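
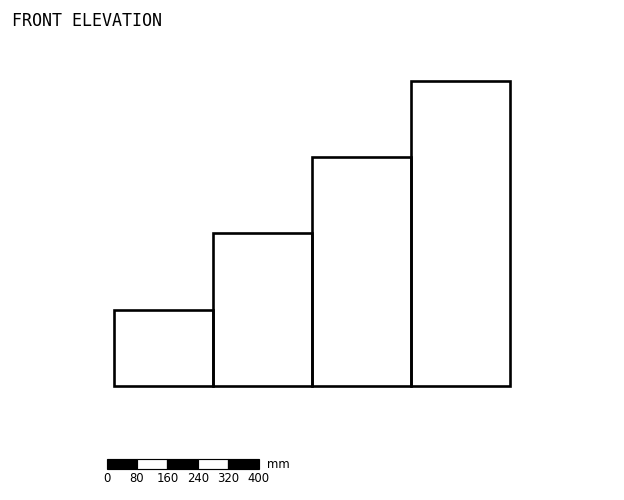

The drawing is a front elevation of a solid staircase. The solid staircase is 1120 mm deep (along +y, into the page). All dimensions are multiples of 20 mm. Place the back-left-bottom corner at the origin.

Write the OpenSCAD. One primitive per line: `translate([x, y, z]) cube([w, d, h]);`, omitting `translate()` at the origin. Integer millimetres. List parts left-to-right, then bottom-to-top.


cube([260, 1120, 200]);
translate([260, 0, 0]) cube([260, 1120, 400]);
translate([520, 0, 0]) cube([260, 1120, 600]);
translate([780, 0, 0]) cube([260, 1120, 800]);


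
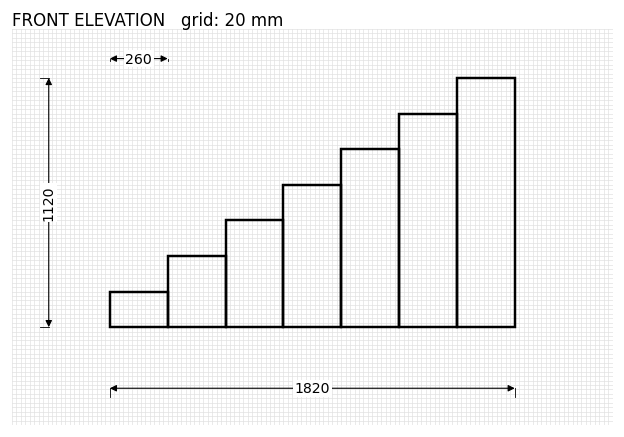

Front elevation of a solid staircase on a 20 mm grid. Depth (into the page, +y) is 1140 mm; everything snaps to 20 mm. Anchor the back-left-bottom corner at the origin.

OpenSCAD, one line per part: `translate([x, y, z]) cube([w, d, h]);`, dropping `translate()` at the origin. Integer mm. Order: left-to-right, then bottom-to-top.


cube([260, 1140, 160]);
translate([260, 0, 0]) cube([260, 1140, 320]);
translate([520, 0, 0]) cube([260, 1140, 480]);
translate([780, 0, 0]) cube([260, 1140, 640]);
translate([1040, 0, 0]) cube([260, 1140, 800]);
translate([1300, 0, 0]) cube([260, 1140, 960]);
translate([1560, 0, 0]) cube([260, 1140, 1120]);


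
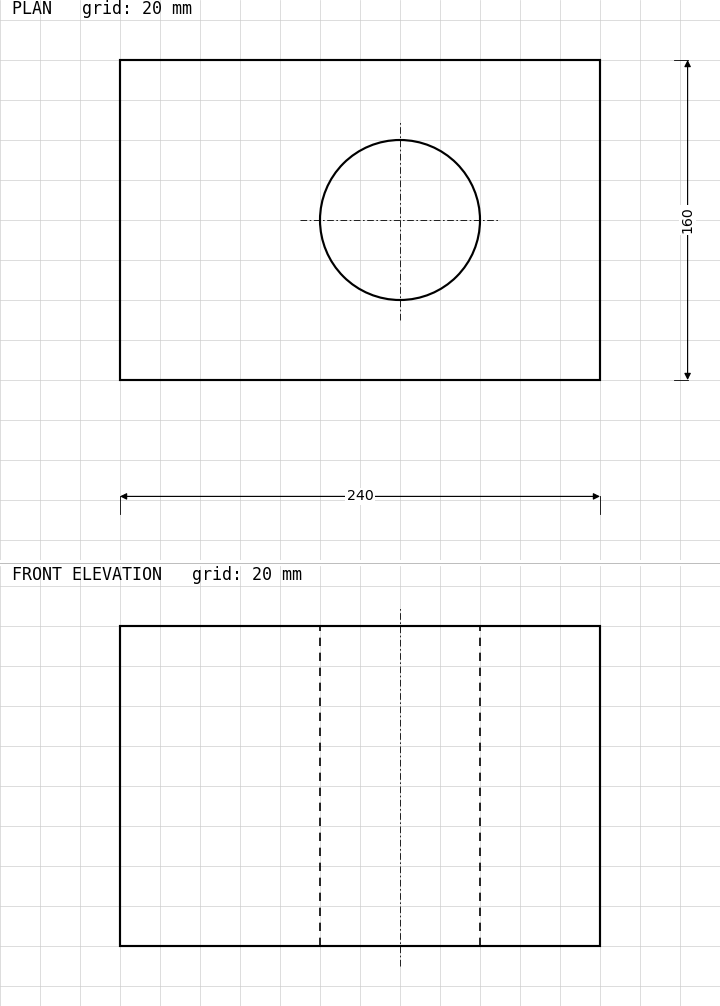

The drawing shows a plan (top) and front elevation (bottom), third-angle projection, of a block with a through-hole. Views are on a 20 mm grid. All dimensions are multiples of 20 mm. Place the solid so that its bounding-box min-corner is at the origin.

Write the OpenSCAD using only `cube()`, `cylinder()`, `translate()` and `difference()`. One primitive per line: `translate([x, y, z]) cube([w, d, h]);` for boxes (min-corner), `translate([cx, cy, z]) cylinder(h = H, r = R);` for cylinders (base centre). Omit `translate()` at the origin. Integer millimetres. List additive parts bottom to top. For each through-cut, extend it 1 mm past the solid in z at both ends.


difference() {
  cube([240, 160, 160]);
  translate([140, 80, -1]) cylinder(h = 162, r = 40);
}


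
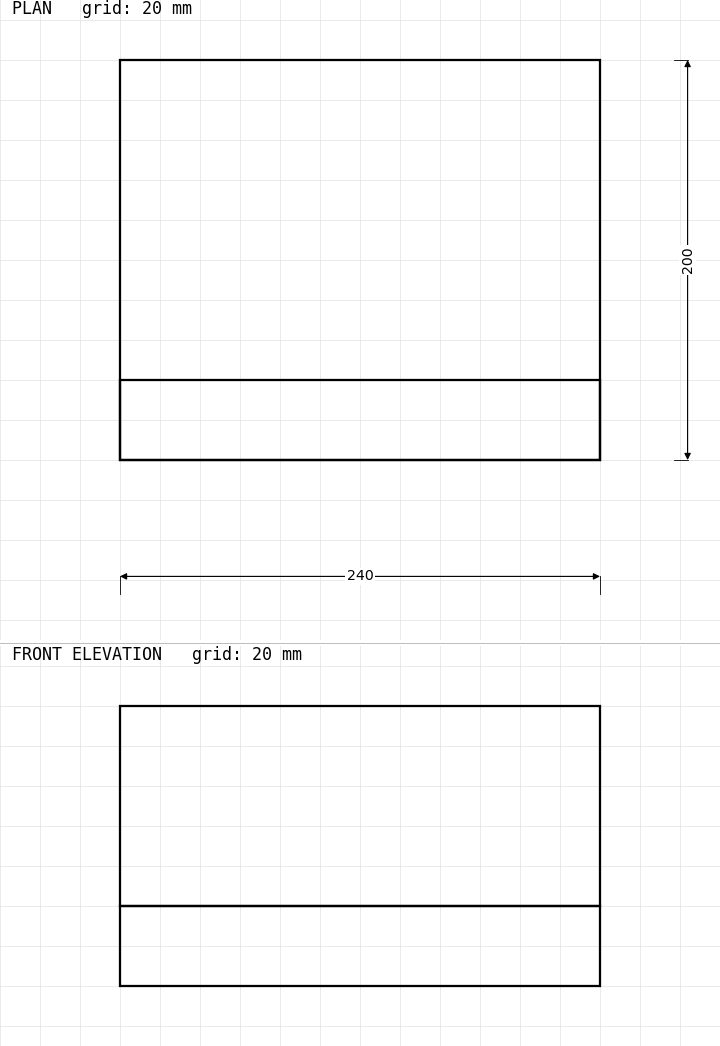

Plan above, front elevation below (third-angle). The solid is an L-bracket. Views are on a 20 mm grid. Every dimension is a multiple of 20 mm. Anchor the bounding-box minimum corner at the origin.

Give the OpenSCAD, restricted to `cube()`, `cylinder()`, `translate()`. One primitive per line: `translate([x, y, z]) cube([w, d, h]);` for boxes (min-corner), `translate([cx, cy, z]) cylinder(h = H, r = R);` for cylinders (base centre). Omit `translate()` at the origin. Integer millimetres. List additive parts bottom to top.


cube([240, 200, 40]);
translate([0, 0, 40]) cube([240, 40, 100]);


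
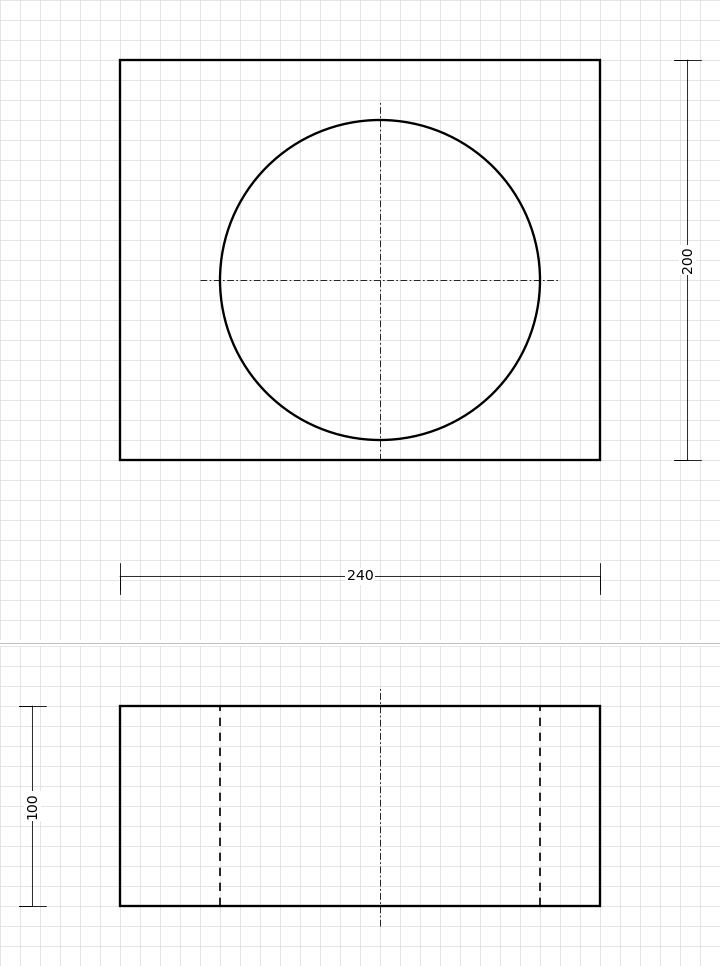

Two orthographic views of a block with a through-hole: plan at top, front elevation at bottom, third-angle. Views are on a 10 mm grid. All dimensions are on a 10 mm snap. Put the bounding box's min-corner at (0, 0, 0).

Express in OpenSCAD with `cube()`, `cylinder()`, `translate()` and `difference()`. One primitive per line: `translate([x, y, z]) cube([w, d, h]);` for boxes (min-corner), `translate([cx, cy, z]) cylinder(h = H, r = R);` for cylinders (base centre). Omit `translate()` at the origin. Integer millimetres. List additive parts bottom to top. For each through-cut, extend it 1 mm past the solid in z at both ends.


difference() {
  cube([240, 200, 100]);
  translate([130, 90, -1]) cylinder(h = 102, r = 80);
}


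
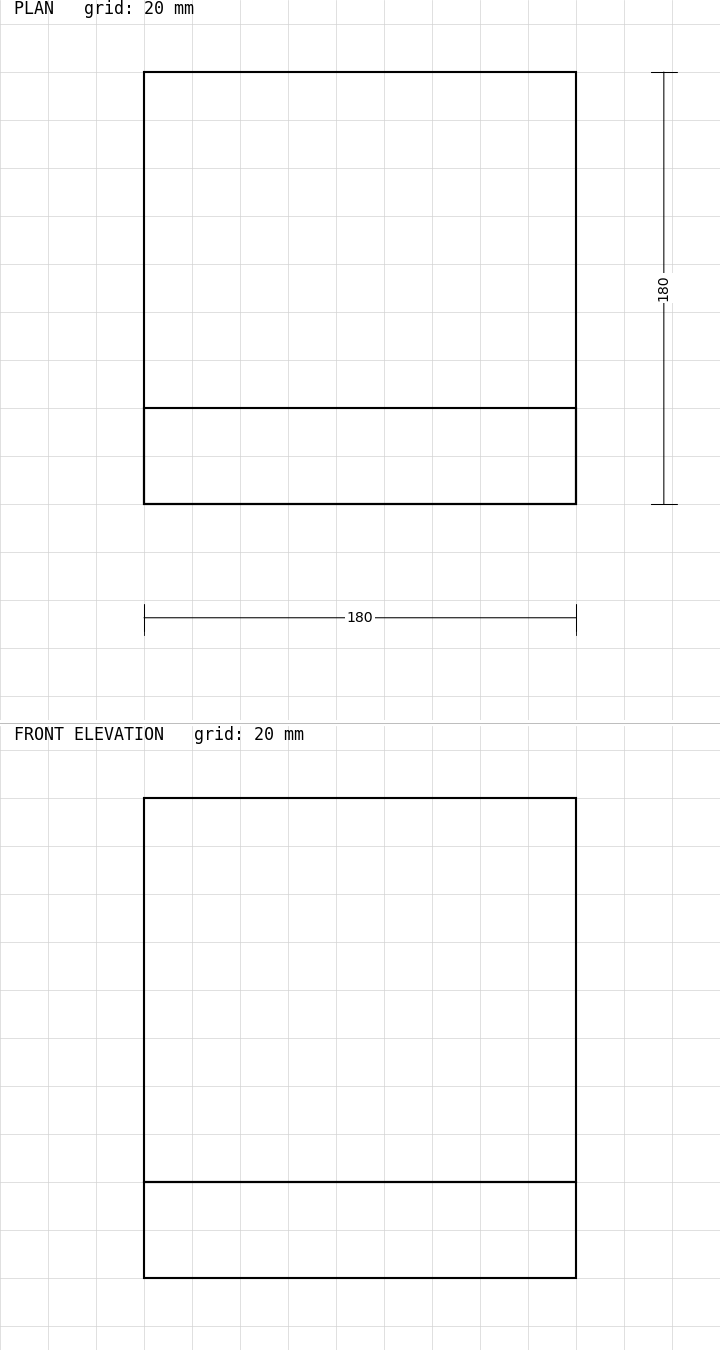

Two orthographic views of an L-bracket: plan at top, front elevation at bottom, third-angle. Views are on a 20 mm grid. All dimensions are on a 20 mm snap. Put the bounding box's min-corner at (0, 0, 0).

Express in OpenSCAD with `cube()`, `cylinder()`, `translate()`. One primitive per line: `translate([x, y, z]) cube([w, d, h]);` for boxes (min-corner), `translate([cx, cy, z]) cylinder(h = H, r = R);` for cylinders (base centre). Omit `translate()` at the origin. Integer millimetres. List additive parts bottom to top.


cube([180, 180, 40]);
translate([0, 0, 40]) cube([180, 40, 160]);


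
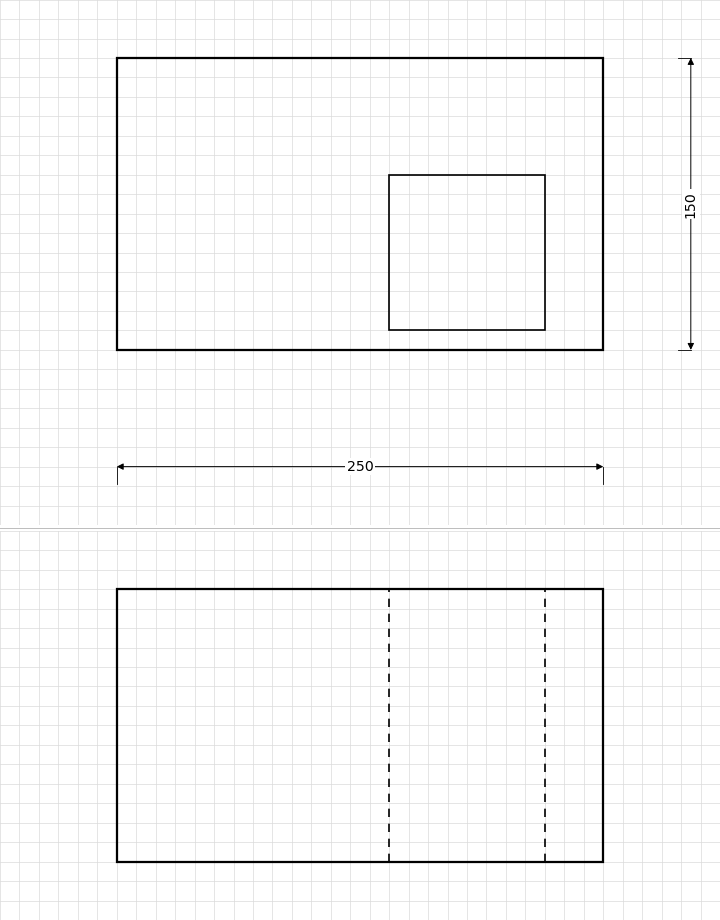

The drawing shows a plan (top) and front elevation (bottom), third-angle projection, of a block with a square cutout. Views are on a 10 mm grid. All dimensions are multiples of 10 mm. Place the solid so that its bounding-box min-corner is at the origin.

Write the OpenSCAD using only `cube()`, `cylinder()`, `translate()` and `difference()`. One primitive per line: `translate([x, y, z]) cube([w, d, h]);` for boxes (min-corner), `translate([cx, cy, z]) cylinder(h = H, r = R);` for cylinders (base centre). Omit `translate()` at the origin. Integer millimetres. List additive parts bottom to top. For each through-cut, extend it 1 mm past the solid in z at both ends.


difference() {
  cube([250, 150, 140]);
  translate([140, 10, -1]) cube([80, 80, 142]);
}


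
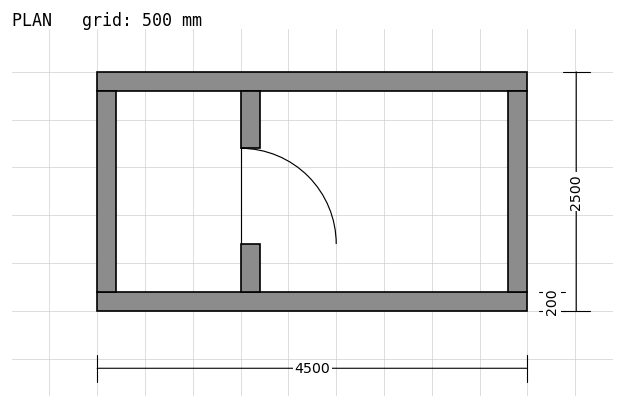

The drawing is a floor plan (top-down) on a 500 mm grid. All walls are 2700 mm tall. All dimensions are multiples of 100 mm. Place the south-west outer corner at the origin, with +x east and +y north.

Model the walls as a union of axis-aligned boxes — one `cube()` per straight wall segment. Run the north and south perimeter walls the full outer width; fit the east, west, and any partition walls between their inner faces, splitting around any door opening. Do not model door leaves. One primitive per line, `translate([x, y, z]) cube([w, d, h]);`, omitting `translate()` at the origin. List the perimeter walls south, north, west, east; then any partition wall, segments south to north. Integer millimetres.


cube([4500, 200, 2700]);
translate([0, 2300, 0]) cube([4500, 200, 2700]);
translate([0, 200, 0]) cube([200, 2100, 2700]);
translate([4300, 200, 0]) cube([200, 2100, 2700]);
translate([1500, 200, 0]) cube([200, 500, 2700]);
translate([1500, 1700, 0]) cube([200, 600, 2700]);


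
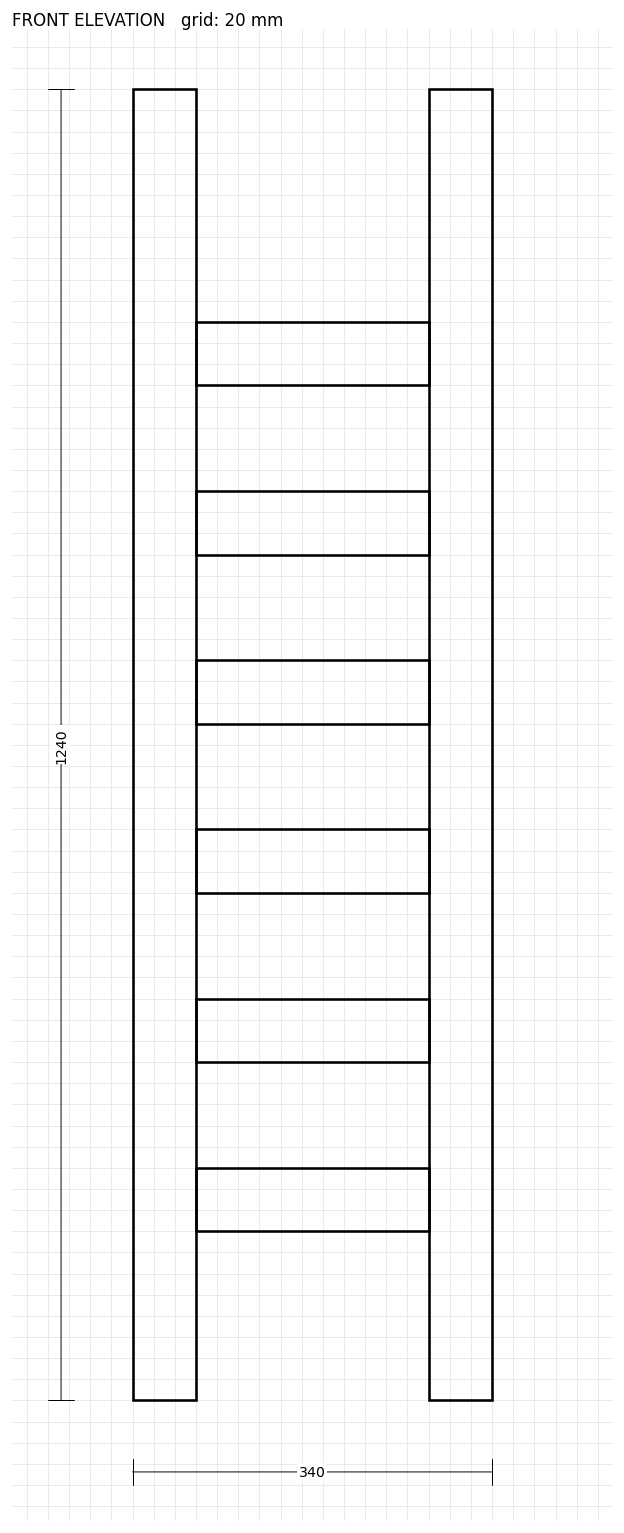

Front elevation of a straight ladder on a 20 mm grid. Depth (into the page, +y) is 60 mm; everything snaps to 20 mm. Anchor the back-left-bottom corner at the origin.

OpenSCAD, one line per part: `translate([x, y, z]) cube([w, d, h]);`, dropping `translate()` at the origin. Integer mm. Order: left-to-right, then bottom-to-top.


cube([60, 60, 1240]);
translate([60, 0, 160]) cube([220, 60, 60]);
translate([60, 0, 320]) cube([220, 60, 60]);
translate([60, 0, 480]) cube([220, 60, 60]);
translate([60, 0, 640]) cube([220, 60, 60]);
translate([60, 0, 800]) cube([220, 60, 60]);
translate([60, 0, 960]) cube([220, 60, 60]);
translate([280, 0, 0]) cube([60, 60, 1240]);


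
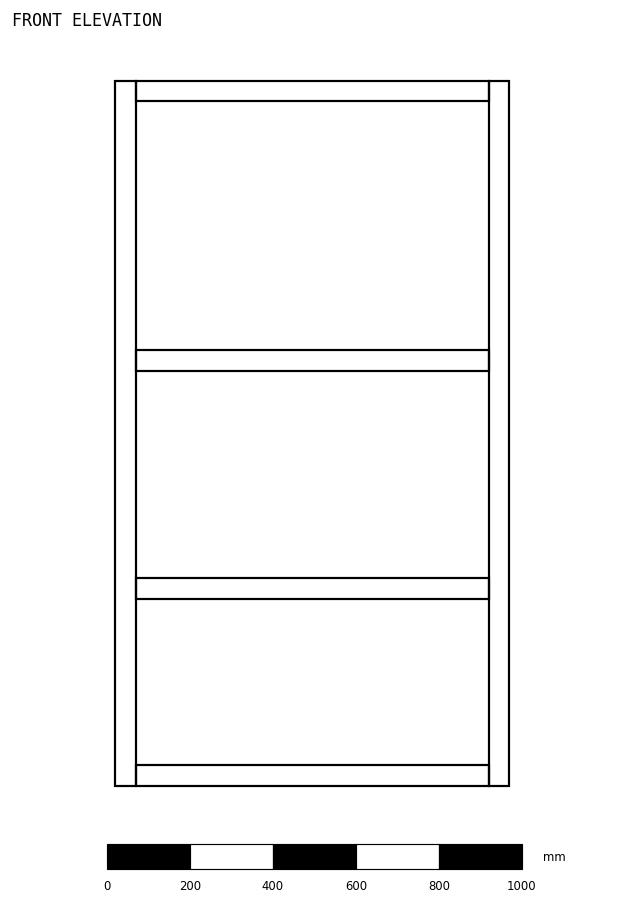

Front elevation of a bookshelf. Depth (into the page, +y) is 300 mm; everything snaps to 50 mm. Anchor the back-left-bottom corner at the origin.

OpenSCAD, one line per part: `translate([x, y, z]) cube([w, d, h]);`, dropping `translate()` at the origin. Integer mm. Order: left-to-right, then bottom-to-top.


cube([50, 300, 1700]);
translate([50, 0, 0]) cube([850, 300, 50]);
translate([50, 0, 450]) cube([850, 300, 50]);
translate([50, 0, 1000]) cube([850, 300, 50]);
translate([50, 0, 1650]) cube([850, 300, 50]);
translate([900, 0, 0]) cube([50, 300, 1700]);


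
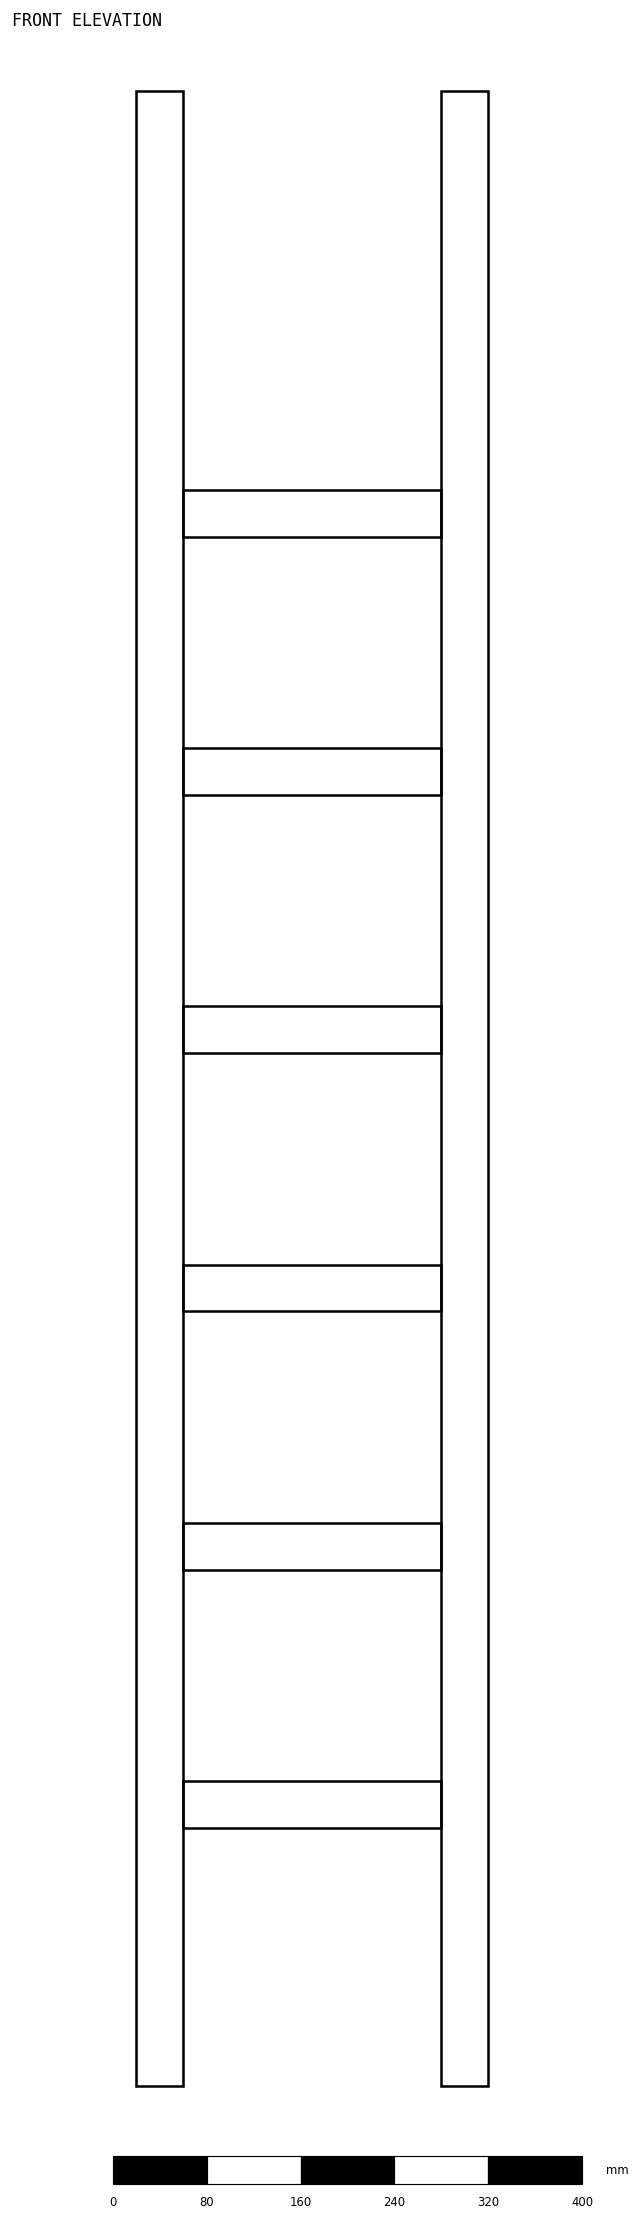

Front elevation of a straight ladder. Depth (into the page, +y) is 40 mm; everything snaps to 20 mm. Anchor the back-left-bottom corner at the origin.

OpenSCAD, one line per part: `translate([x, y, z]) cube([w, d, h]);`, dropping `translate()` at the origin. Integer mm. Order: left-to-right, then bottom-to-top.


cube([40, 40, 1700]);
translate([40, 0, 220]) cube([220, 40, 40]);
translate([40, 0, 440]) cube([220, 40, 40]);
translate([40, 0, 660]) cube([220, 40, 40]);
translate([40, 0, 880]) cube([220, 40, 40]);
translate([40, 0, 1100]) cube([220, 40, 40]);
translate([40, 0, 1320]) cube([220, 40, 40]);
translate([260, 0, 0]) cube([40, 40, 1700]);


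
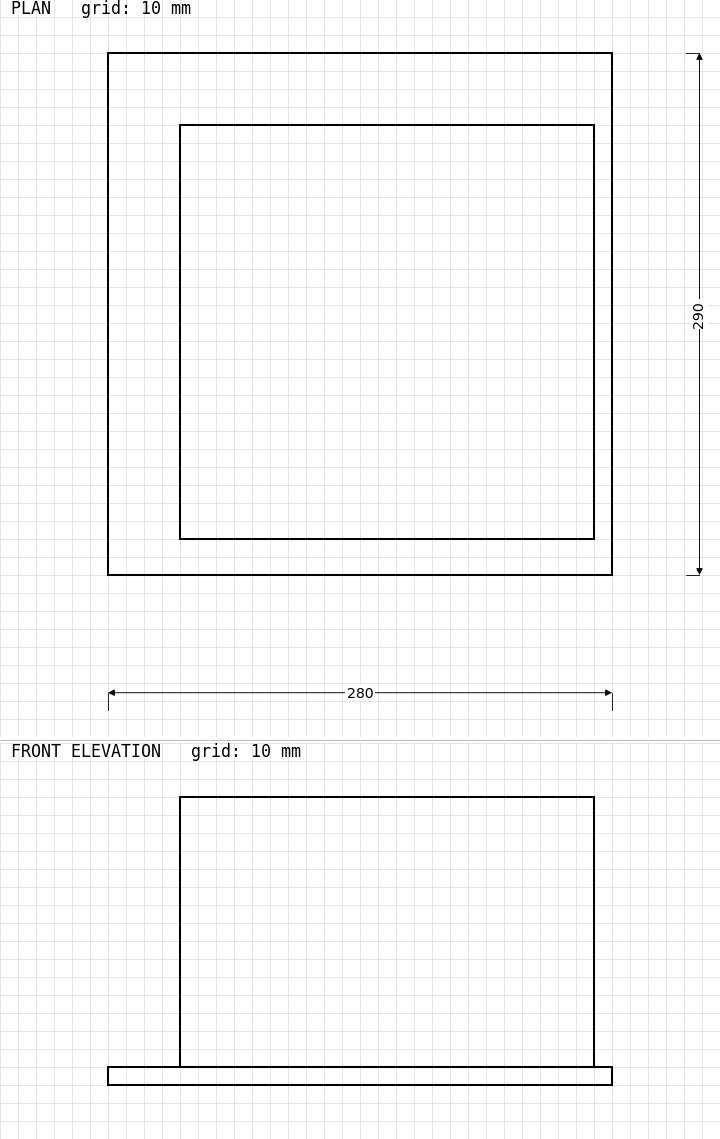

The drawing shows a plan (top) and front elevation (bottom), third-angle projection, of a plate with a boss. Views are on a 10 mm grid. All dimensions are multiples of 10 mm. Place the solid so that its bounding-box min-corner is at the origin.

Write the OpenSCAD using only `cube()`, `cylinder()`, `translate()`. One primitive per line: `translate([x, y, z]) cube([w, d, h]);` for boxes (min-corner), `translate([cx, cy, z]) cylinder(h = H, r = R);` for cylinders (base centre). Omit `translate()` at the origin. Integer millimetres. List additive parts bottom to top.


cube([280, 290, 10]);
translate([40, 20, 10]) cube([230, 230, 150]);


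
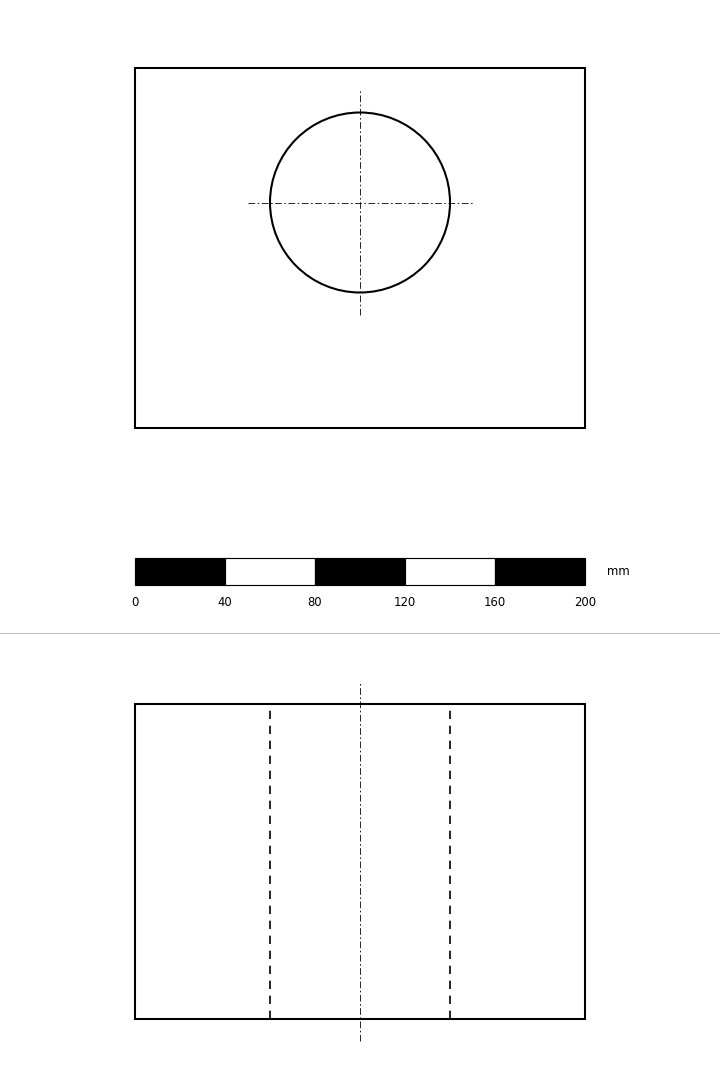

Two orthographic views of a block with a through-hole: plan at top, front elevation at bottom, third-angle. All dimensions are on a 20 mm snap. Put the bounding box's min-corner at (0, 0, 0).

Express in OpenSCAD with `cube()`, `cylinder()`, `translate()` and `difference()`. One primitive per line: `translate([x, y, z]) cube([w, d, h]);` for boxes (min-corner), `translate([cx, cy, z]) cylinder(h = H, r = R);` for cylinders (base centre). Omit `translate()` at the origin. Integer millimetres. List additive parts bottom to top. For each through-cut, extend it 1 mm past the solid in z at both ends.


difference() {
  cube([200, 160, 140]);
  translate([100, 100, -1]) cylinder(h = 142, r = 40);
}


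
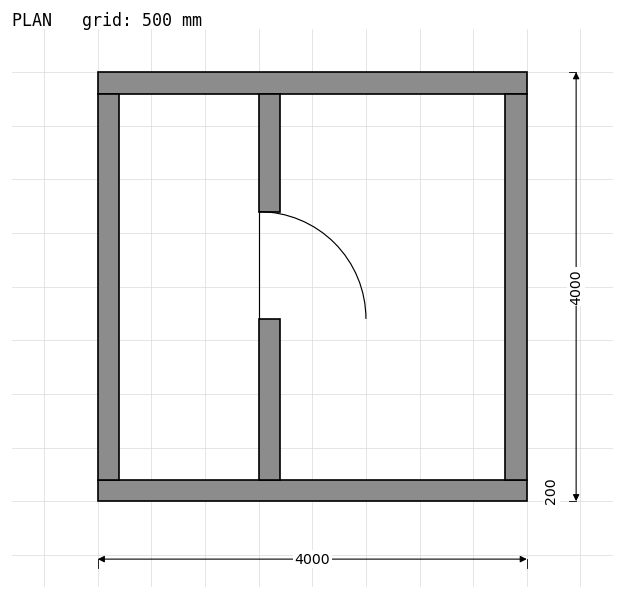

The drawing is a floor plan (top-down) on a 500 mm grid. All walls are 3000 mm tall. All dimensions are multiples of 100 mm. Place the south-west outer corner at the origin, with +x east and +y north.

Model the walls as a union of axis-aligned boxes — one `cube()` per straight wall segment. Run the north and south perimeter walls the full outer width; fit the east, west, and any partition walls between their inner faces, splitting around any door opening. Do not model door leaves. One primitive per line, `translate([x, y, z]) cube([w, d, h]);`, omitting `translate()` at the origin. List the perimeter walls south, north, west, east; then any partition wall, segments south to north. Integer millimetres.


cube([4000, 200, 3000]);
translate([0, 3800, 0]) cube([4000, 200, 3000]);
translate([0, 200, 0]) cube([200, 3600, 3000]);
translate([3800, 200, 0]) cube([200, 3600, 3000]);
translate([1500, 200, 0]) cube([200, 1500, 3000]);
translate([1500, 2700, 0]) cube([200, 1100, 3000]);


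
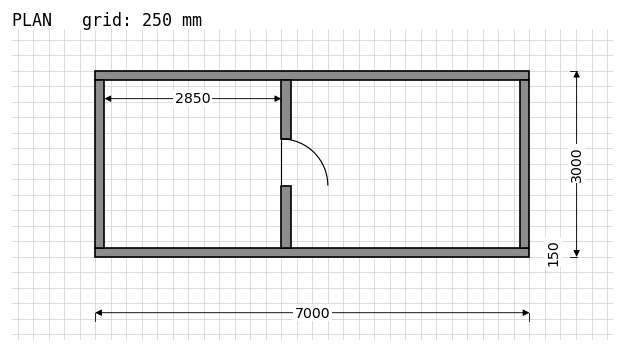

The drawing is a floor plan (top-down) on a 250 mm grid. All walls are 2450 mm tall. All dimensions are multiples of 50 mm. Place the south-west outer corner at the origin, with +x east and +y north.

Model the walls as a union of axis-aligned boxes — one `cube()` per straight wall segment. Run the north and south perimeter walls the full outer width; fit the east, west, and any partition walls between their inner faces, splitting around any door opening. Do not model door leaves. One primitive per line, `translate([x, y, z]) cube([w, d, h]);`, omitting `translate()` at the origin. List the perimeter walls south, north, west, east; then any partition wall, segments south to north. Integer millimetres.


cube([7000, 150, 2450]);
translate([0, 2850, 0]) cube([7000, 150, 2450]);
translate([0, 150, 0]) cube([150, 2700, 2450]);
translate([6850, 150, 0]) cube([150, 2700, 2450]);
translate([3000, 150, 0]) cube([150, 1000, 2450]);
translate([3000, 1900, 0]) cube([150, 950, 2450]);


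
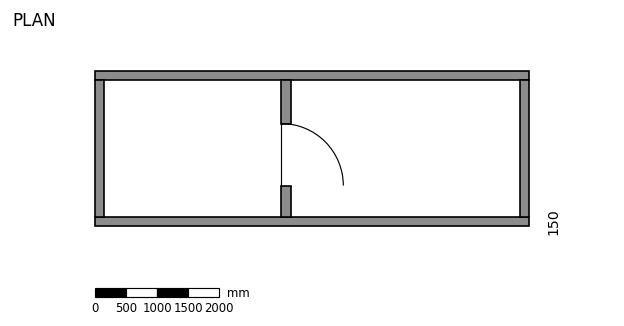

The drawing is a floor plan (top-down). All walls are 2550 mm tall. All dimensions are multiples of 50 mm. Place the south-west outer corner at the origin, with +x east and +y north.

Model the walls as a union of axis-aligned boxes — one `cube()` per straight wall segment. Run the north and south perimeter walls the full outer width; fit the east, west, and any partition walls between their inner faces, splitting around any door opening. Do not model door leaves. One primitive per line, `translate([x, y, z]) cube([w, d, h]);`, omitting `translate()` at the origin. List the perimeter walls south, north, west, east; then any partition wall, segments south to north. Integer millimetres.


cube([7000, 150, 2550]);
translate([0, 2350, 0]) cube([7000, 150, 2550]);
translate([0, 150, 0]) cube([150, 2200, 2550]);
translate([6850, 150, 0]) cube([150, 2200, 2550]);
translate([3000, 150, 0]) cube([150, 500, 2550]);
translate([3000, 1650, 0]) cube([150, 700, 2550]);


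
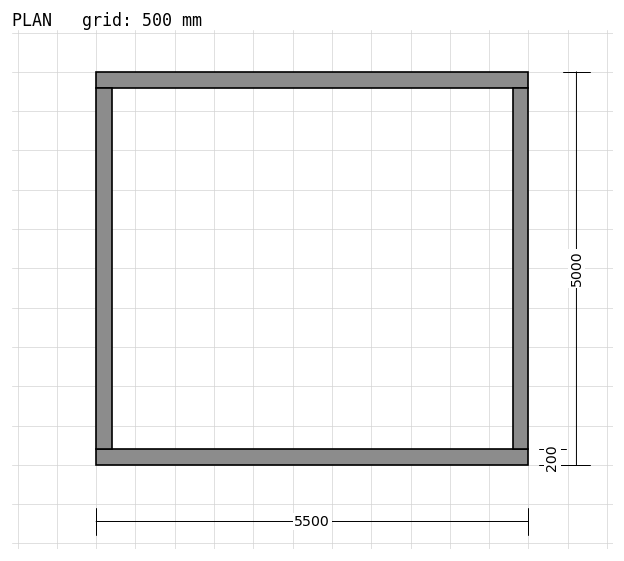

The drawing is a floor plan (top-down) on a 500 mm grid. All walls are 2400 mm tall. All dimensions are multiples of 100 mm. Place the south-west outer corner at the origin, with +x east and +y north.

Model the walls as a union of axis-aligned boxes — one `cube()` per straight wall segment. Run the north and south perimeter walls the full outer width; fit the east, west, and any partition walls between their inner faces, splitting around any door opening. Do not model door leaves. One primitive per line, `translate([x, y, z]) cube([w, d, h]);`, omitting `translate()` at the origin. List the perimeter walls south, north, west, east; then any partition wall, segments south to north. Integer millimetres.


cube([5500, 200, 2400]);
translate([0, 4800, 0]) cube([5500, 200, 2400]);
translate([0, 200, 0]) cube([200, 4600, 2400]);
translate([5300, 200, 0]) cube([200, 4600, 2400]);


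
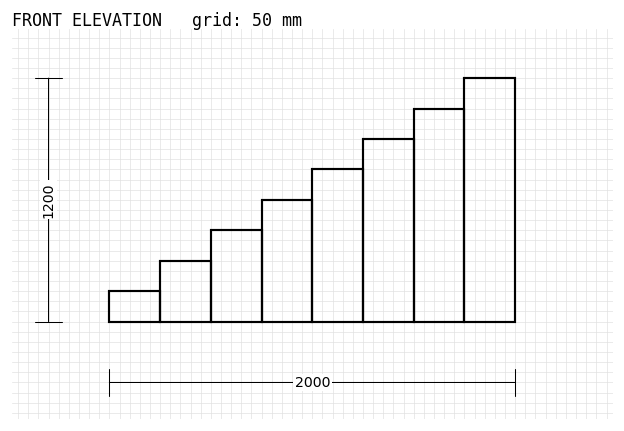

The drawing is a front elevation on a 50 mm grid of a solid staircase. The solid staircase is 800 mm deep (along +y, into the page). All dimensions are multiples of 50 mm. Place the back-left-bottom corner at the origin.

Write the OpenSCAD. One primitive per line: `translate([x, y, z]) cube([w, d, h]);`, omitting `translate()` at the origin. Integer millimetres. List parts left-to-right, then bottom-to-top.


cube([250, 800, 150]);
translate([250, 0, 0]) cube([250, 800, 300]);
translate([500, 0, 0]) cube([250, 800, 450]);
translate([750, 0, 0]) cube([250, 800, 600]);
translate([1000, 0, 0]) cube([250, 800, 750]);
translate([1250, 0, 0]) cube([250, 800, 900]);
translate([1500, 0, 0]) cube([250, 800, 1050]);
translate([1750, 0, 0]) cube([250, 800, 1200]);


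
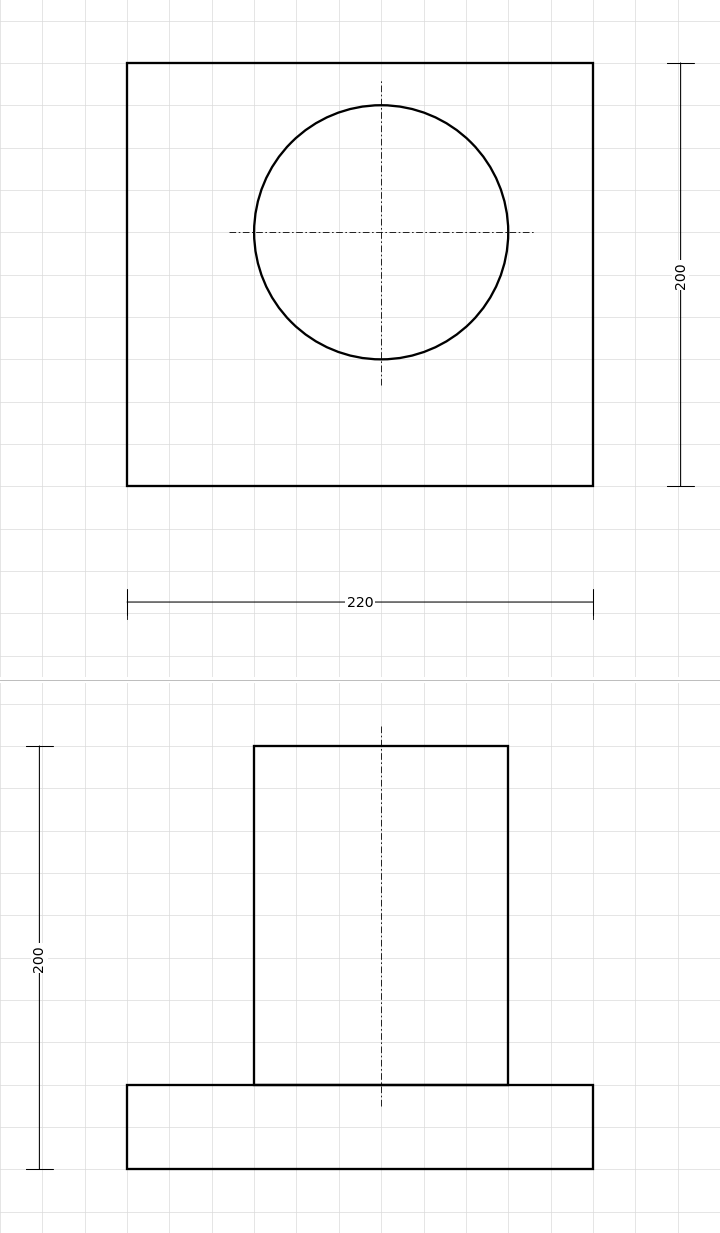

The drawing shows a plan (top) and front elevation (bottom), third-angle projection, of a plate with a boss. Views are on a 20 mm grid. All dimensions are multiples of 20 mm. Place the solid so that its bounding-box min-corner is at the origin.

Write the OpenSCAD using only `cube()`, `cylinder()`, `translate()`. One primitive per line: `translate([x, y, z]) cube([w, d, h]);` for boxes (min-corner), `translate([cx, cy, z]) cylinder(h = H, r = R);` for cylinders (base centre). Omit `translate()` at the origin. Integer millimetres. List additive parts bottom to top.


cube([220, 200, 40]);
translate([120, 120, 40]) cylinder(h = 160, r = 60);


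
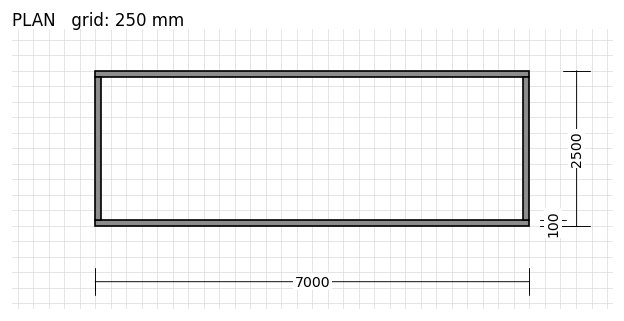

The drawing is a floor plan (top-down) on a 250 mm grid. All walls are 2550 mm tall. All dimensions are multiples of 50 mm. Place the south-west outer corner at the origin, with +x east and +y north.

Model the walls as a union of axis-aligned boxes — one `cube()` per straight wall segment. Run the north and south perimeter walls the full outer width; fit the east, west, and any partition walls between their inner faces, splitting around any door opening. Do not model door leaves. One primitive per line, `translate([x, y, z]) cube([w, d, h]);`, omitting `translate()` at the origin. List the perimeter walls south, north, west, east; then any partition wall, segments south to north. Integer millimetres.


cube([7000, 100, 2550]);
translate([0, 2400, 0]) cube([7000, 100, 2550]);
translate([0, 100, 0]) cube([100, 2300, 2550]);
translate([6900, 100, 0]) cube([100, 2300, 2550]);


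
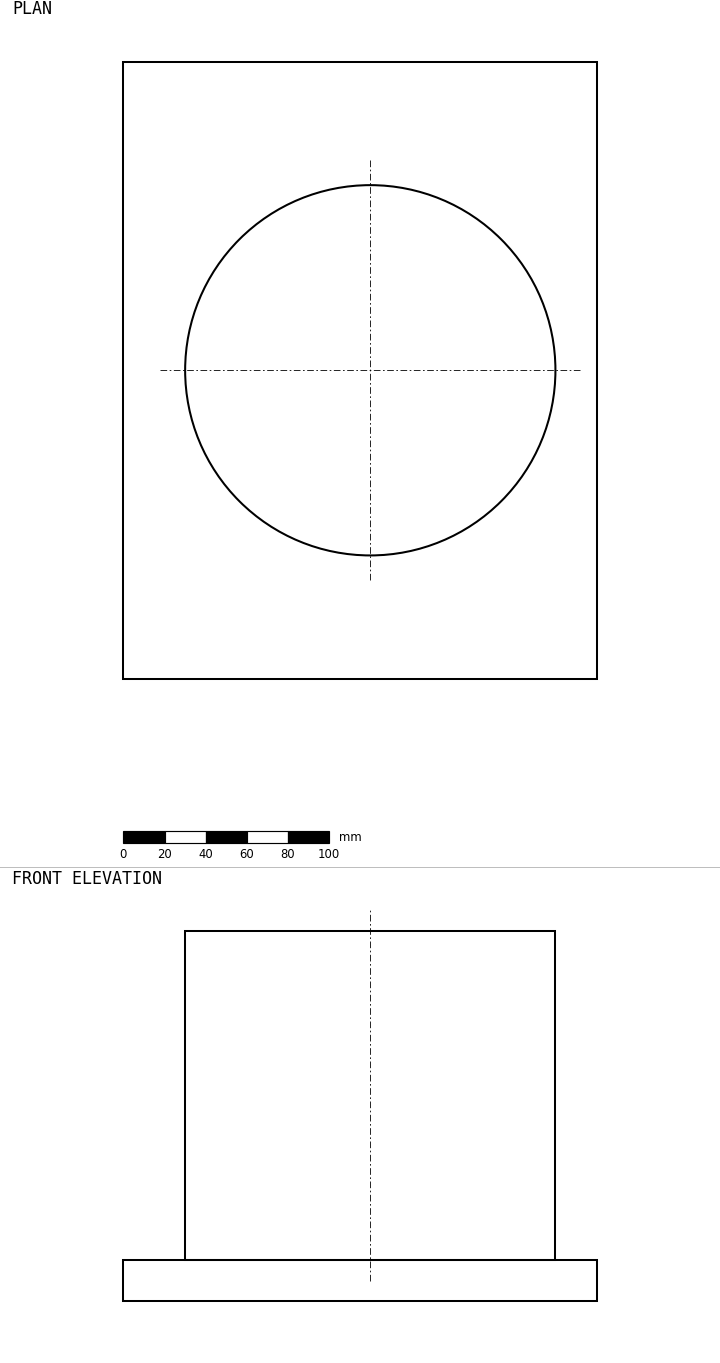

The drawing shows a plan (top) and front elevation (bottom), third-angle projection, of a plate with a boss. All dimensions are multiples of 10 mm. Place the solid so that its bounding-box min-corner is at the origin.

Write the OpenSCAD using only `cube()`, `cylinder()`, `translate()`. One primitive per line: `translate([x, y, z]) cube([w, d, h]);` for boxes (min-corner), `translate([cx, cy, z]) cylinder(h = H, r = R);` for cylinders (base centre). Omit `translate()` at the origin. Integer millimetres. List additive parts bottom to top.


cube([230, 300, 20]);
translate([120, 150, 20]) cylinder(h = 160, r = 90);


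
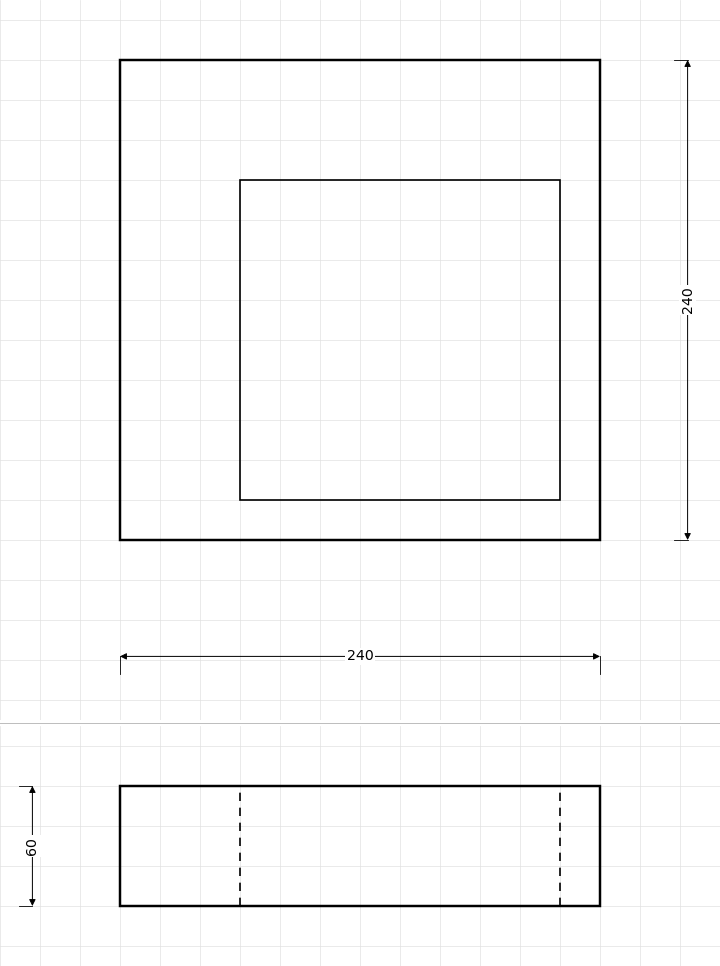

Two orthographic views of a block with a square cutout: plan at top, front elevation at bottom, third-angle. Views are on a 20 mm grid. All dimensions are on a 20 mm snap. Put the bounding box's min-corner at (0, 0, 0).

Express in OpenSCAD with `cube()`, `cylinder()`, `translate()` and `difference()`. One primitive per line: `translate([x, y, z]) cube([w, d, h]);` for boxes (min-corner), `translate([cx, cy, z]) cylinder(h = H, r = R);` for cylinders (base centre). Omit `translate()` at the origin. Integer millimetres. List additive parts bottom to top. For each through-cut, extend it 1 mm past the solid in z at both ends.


difference() {
  cube([240, 240, 60]);
  translate([60, 20, -1]) cube([160, 160, 62]);
}


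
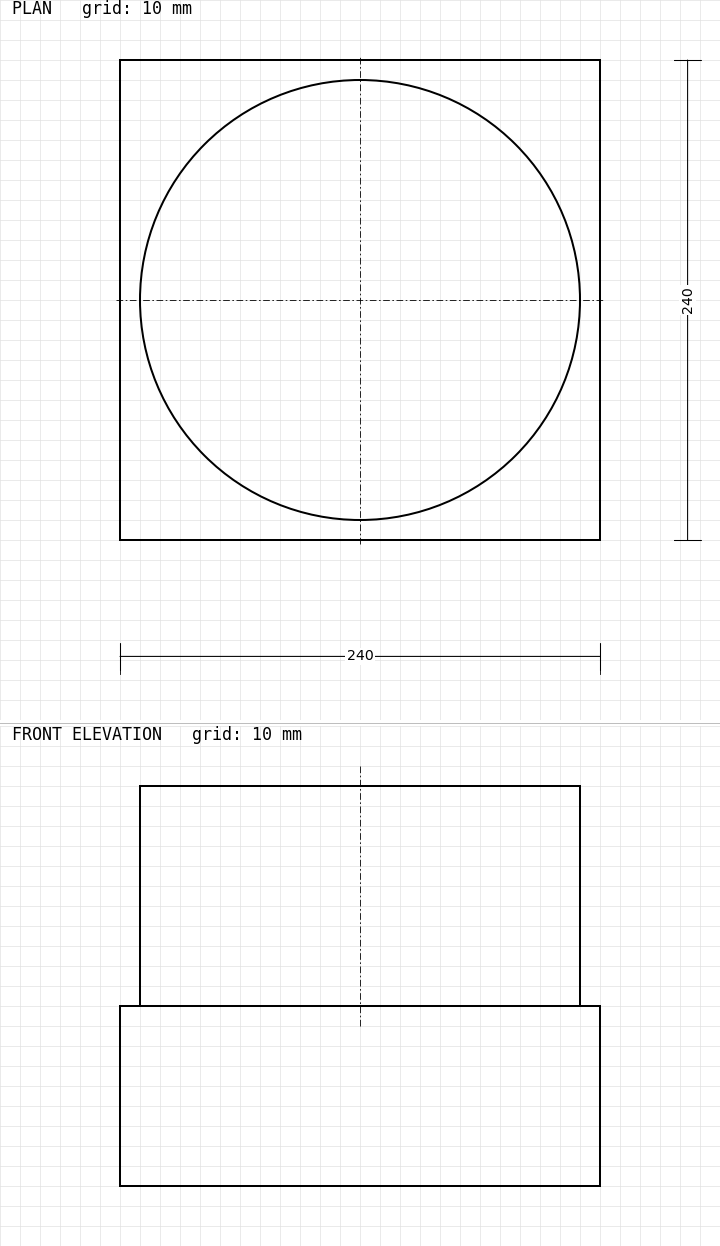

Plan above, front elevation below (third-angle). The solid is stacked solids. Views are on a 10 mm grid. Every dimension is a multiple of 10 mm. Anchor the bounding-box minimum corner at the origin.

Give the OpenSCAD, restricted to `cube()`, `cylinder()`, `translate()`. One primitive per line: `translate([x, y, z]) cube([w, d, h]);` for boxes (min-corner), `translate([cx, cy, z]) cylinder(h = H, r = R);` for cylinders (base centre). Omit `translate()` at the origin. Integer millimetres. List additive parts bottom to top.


cube([240, 240, 90]);
translate([120, 120, 90]) cylinder(h = 110, r = 110);


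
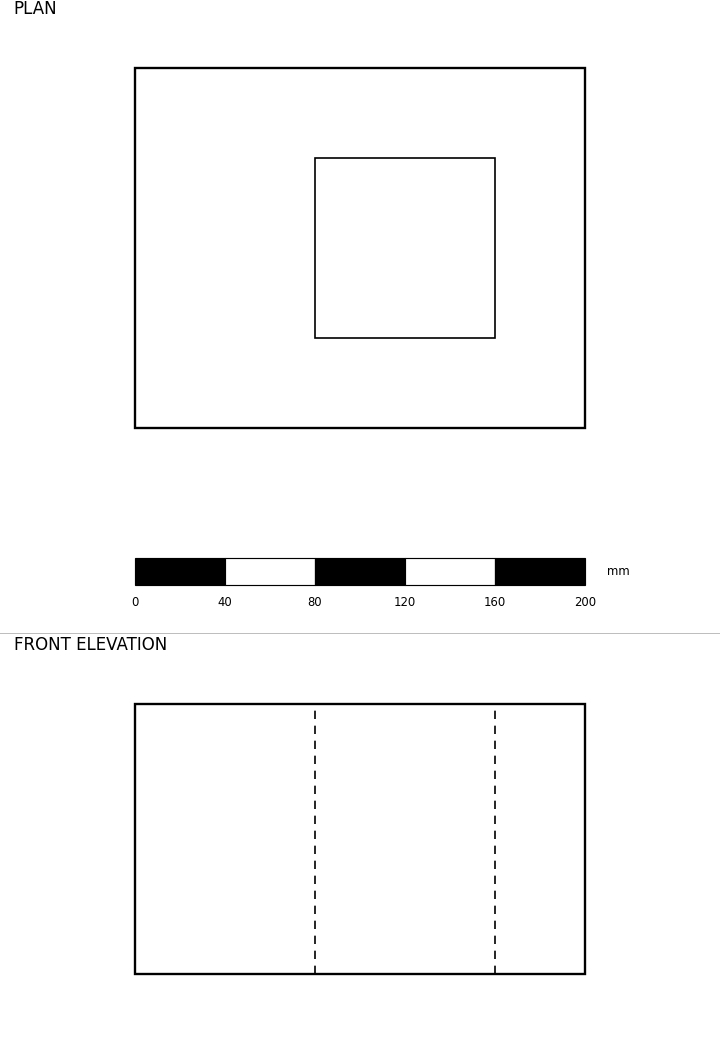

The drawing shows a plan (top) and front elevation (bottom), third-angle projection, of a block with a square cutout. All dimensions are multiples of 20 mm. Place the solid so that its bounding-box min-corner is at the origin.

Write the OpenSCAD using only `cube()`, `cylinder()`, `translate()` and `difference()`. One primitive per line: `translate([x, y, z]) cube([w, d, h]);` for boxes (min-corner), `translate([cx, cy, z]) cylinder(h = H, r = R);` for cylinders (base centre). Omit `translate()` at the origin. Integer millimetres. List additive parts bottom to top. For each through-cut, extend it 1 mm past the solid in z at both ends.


difference() {
  cube([200, 160, 120]);
  translate([80, 40, -1]) cube([80, 80, 122]);
}


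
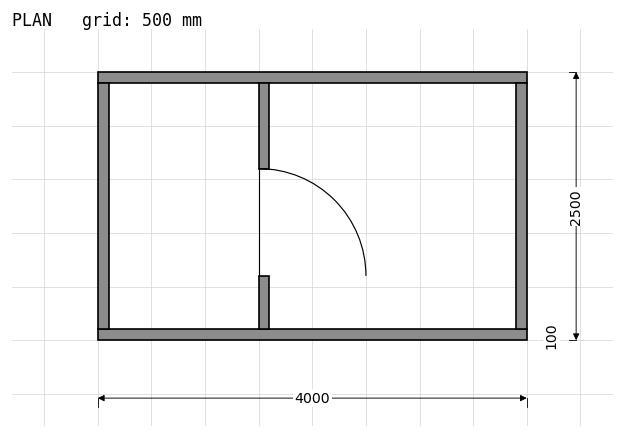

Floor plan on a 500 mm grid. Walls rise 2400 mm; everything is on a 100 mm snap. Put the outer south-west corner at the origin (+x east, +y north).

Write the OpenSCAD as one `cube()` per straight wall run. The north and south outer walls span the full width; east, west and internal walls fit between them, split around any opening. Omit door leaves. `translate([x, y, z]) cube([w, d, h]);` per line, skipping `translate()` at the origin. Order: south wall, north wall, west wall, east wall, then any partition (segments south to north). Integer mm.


cube([4000, 100, 2400]);
translate([0, 2400, 0]) cube([4000, 100, 2400]);
translate([0, 100, 0]) cube([100, 2300, 2400]);
translate([3900, 100, 0]) cube([100, 2300, 2400]);
translate([1500, 100, 0]) cube([100, 500, 2400]);
translate([1500, 1600, 0]) cube([100, 800, 2400]);


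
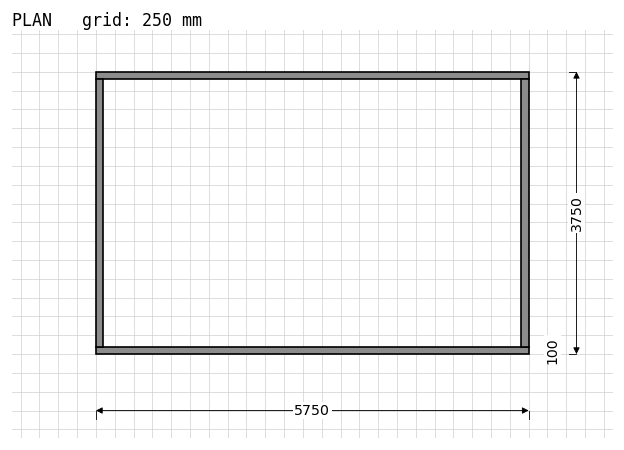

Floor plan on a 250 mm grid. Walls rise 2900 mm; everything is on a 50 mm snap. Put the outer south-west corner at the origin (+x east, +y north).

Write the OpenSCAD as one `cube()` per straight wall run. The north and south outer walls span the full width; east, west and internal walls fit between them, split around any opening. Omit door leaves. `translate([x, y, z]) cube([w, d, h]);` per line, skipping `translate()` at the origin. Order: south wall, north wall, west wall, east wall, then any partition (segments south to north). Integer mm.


cube([5750, 100, 2900]);
translate([0, 3650, 0]) cube([5750, 100, 2900]);
translate([0, 100, 0]) cube([100, 3550, 2900]);
translate([5650, 100, 0]) cube([100, 3550, 2900]);


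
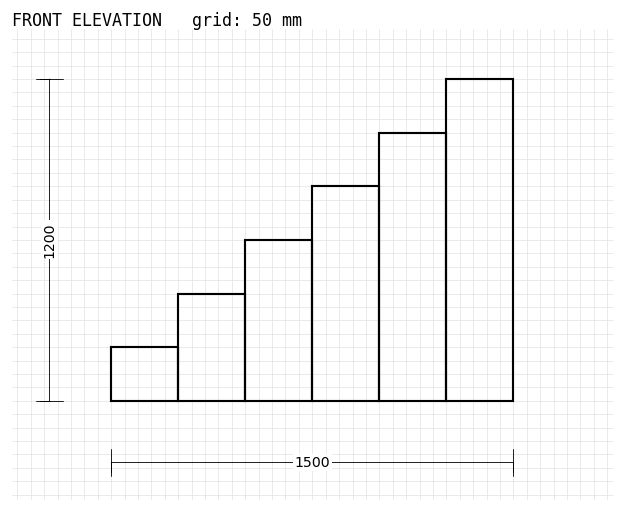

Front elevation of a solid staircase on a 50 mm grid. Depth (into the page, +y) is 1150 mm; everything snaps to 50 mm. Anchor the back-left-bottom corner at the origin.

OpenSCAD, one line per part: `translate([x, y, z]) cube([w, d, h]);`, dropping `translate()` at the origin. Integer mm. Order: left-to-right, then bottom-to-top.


cube([250, 1150, 200]);
translate([250, 0, 0]) cube([250, 1150, 400]);
translate([500, 0, 0]) cube([250, 1150, 600]);
translate([750, 0, 0]) cube([250, 1150, 800]);
translate([1000, 0, 0]) cube([250, 1150, 1000]);
translate([1250, 0, 0]) cube([250, 1150, 1200]);


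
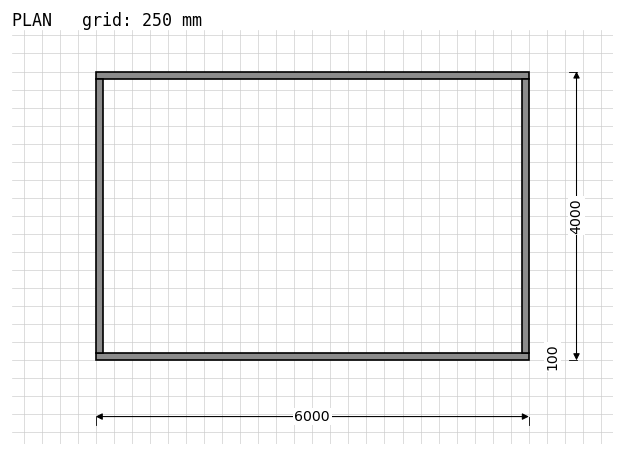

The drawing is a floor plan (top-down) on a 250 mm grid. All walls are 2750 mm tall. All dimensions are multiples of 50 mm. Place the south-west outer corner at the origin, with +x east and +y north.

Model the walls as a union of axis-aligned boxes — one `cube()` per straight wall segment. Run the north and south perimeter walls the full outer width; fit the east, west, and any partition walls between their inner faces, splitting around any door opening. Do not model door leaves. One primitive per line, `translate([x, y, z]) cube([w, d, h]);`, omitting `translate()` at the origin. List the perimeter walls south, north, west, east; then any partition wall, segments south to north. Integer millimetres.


cube([6000, 100, 2750]);
translate([0, 3900, 0]) cube([6000, 100, 2750]);
translate([0, 100, 0]) cube([100, 3800, 2750]);
translate([5900, 100, 0]) cube([100, 3800, 2750]);


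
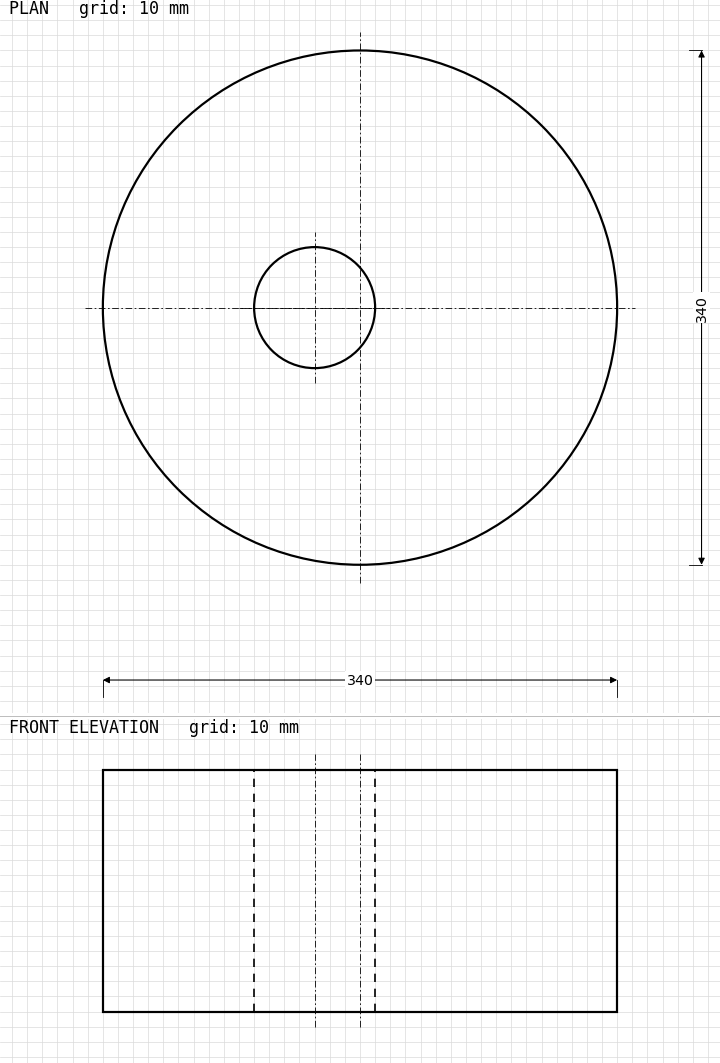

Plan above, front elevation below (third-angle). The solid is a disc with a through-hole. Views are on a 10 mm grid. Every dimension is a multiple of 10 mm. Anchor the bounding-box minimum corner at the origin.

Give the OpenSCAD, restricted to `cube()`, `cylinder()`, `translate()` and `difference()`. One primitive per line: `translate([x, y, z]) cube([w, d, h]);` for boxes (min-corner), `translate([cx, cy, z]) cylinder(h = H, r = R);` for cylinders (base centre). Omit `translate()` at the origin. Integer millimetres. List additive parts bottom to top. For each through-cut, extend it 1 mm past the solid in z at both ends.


difference() {
  translate([170, 170, 0]) cylinder(h = 160, r = 170);
  translate([140, 170, -1]) cylinder(h = 162, r = 40);
}


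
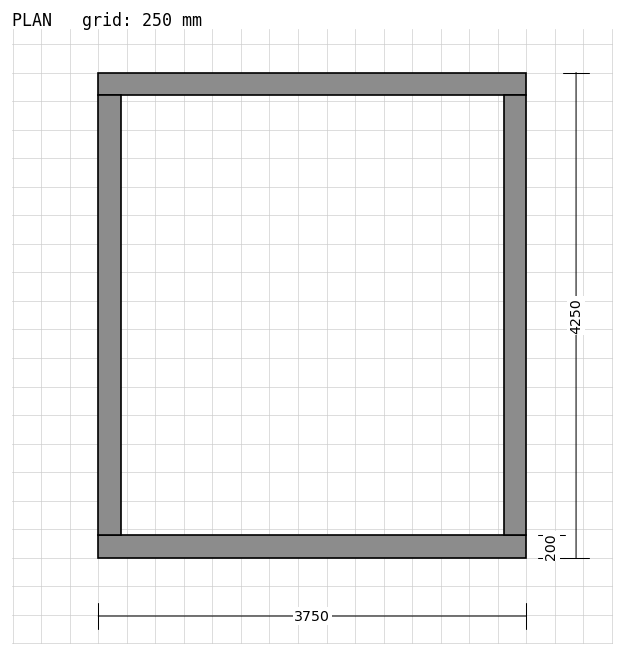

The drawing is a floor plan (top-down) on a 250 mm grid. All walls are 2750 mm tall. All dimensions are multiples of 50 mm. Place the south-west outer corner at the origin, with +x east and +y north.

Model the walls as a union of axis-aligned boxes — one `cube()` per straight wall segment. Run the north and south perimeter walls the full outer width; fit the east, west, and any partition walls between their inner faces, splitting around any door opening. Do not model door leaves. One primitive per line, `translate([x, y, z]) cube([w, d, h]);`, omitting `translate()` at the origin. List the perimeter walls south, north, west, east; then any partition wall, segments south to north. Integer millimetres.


cube([3750, 200, 2750]);
translate([0, 4050, 0]) cube([3750, 200, 2750]);
translate([0, 200, 0]) cube([200, 3850, 2750]);
translate([3550, 200, 0]) cube([200, 3850, 2750]);


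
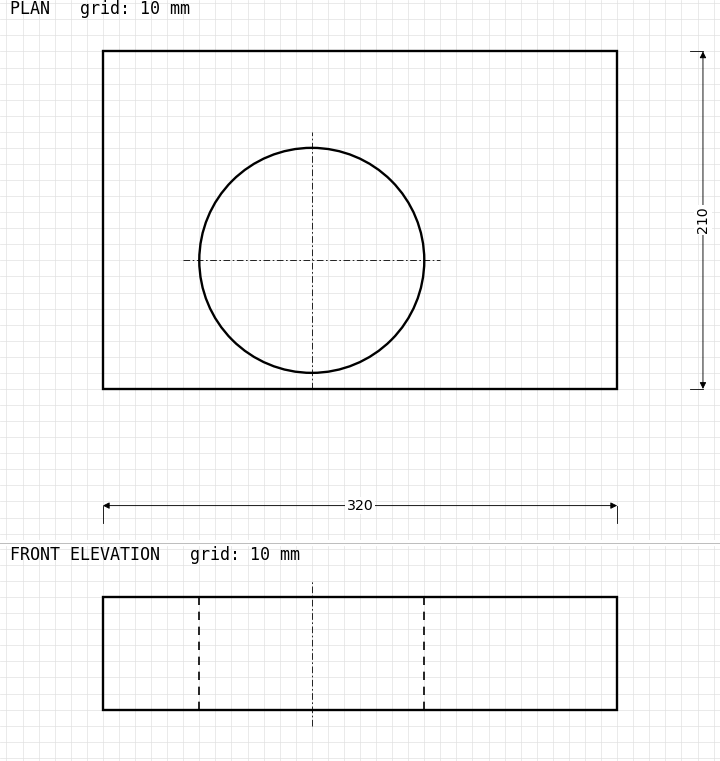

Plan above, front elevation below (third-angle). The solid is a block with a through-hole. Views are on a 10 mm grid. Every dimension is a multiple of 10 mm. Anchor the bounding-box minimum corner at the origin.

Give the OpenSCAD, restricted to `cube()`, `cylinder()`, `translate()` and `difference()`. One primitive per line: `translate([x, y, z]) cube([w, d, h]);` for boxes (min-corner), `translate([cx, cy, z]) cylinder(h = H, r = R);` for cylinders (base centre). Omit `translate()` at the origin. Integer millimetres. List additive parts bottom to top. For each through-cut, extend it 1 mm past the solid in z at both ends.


difference() {
  cube([320, 210, 70]);
  translate([130, 80, -1]) cylinder(h = 72, r = 70);
}


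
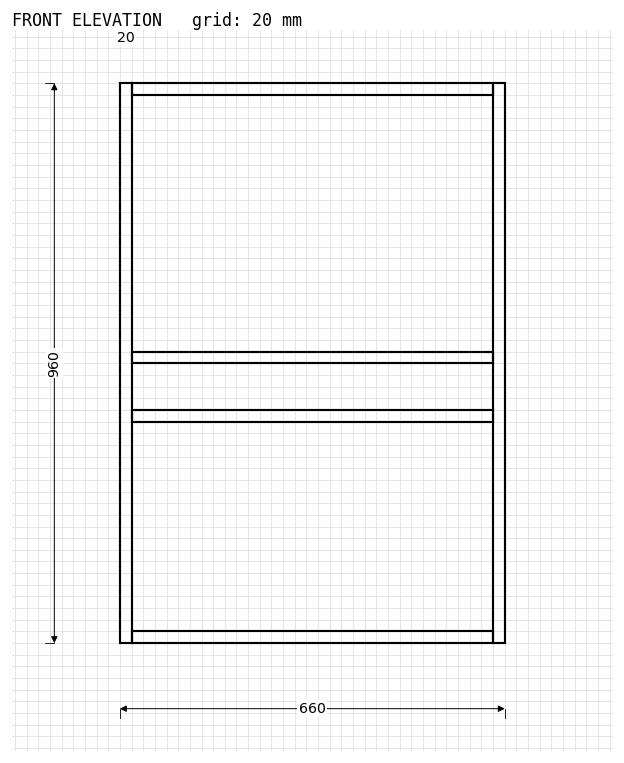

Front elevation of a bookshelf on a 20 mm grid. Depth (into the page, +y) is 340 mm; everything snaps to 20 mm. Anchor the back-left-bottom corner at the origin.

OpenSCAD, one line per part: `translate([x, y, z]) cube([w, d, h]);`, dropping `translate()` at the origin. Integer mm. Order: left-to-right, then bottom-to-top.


cube([20, 340, 960]);
translate([20, 0, 0]) cube([620, 340, 20]);
translate([20, 0, 380]) cube([620, 340, 20]);
translate([20, 0, 480]) cube([620, 340, 20]);
translate([20, 0, 940]) cube([620, 340, 20]);
translate([640, 0, 0]) cube([20, 340, 960]);


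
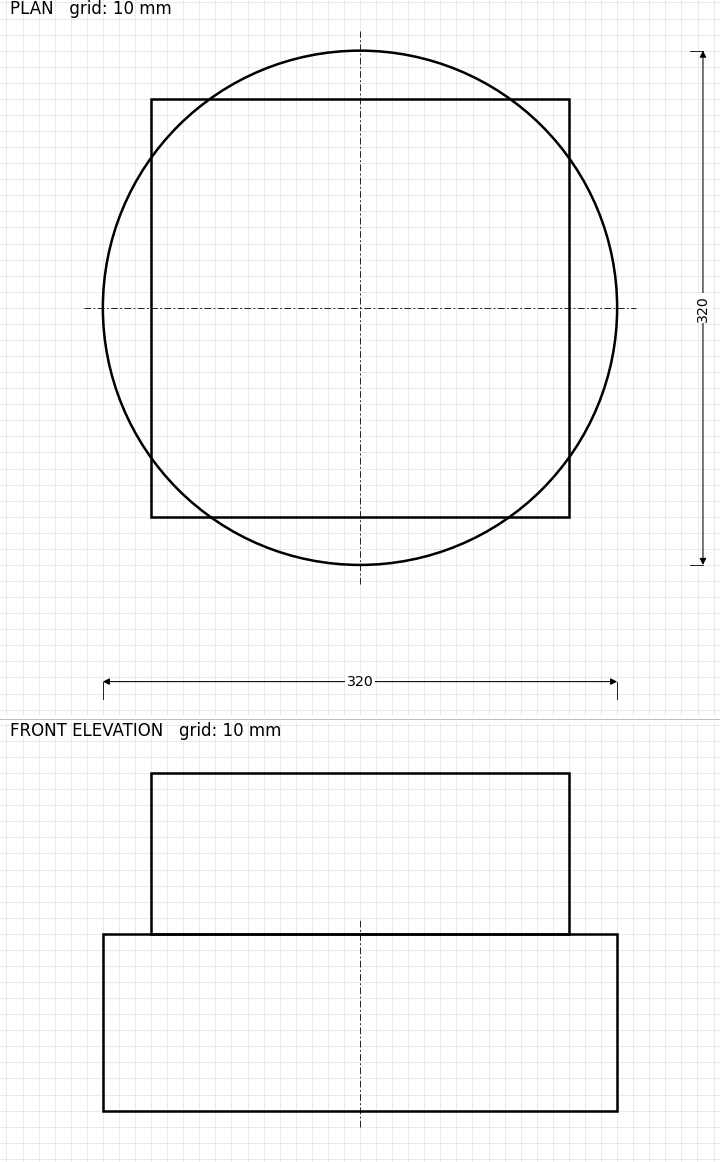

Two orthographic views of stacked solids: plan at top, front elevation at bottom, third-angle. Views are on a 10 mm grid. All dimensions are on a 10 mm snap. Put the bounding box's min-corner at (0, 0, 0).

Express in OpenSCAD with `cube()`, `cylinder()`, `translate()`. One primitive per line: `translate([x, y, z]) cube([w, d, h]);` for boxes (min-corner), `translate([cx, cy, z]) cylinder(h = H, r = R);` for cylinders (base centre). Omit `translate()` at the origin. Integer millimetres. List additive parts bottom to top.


translate([160, 160, 0]) cylinder(h = 110, r = 160);
translate([30, 30, 110]) cube([260, 260, 100]);


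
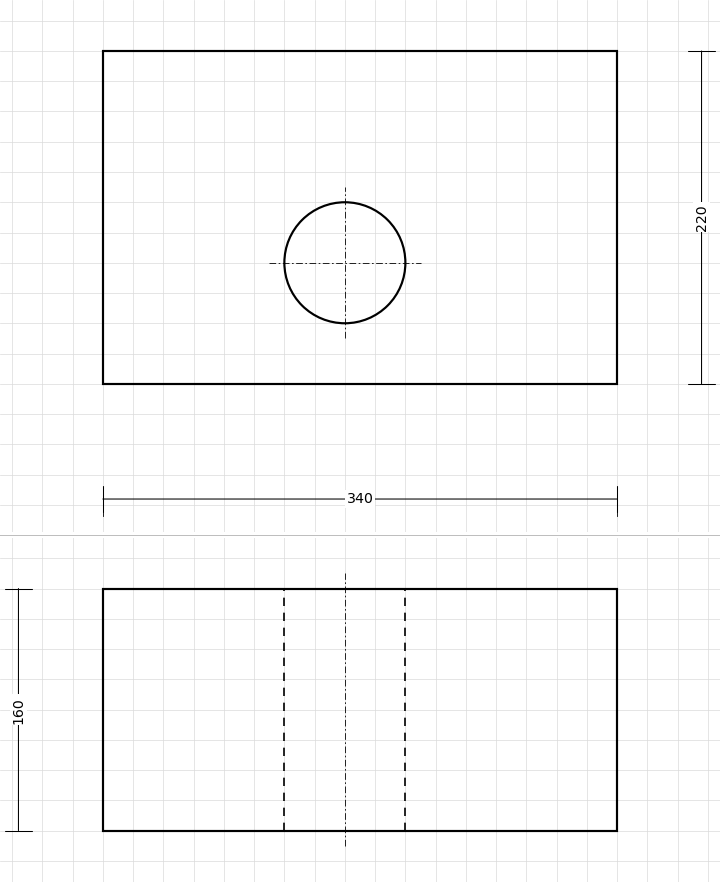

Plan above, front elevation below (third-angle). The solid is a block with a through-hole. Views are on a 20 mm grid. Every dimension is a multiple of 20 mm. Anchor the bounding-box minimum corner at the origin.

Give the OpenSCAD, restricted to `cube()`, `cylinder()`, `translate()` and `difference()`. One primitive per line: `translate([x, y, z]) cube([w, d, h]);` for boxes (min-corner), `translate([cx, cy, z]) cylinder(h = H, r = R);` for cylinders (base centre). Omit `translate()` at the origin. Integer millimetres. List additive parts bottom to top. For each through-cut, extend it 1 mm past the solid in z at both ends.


difference() {
  cube([340, 220, 160]);
  translate([160, 80, -1]) cylinder(h = 162, r = 40);
}


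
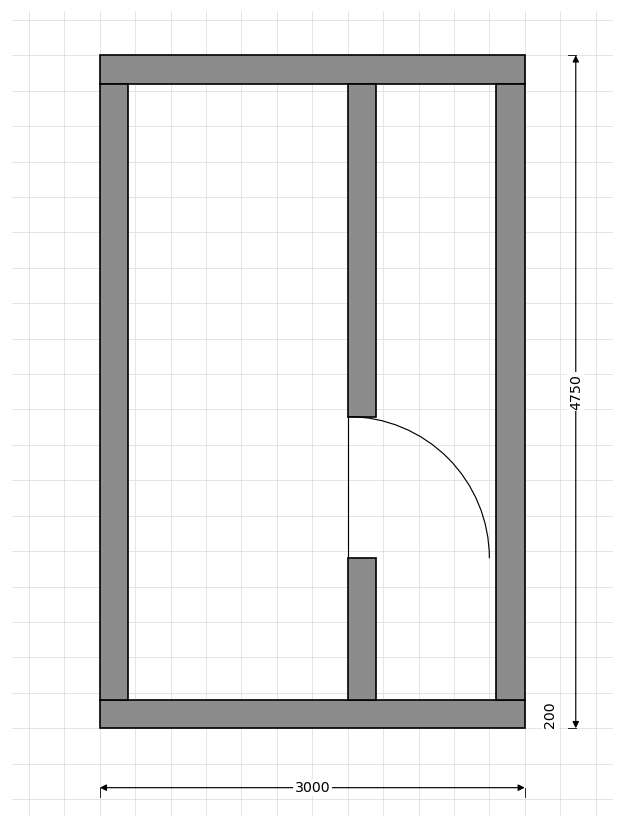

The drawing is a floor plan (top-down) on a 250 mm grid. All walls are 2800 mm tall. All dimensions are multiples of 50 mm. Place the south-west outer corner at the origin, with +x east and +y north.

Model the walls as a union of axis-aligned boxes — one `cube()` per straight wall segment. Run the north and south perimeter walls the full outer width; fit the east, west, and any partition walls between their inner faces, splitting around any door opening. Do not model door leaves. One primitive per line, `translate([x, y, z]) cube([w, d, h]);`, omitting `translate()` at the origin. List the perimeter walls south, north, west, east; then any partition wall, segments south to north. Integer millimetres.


cube([3000, 200, 2800]);
translate([0, 4550, 0]) cube([3000, 200, 2800]);
translate([0, 200, 0]) cube([200, 4350, 2800]);
translate([2800, 200, 0]) cube([200, 4350, 2800]);
translate([1750, 200, 0]) cube([200, 1000, 2800]);
translate([1750, 2200, 0]) cube([200, 2350, 2800]);


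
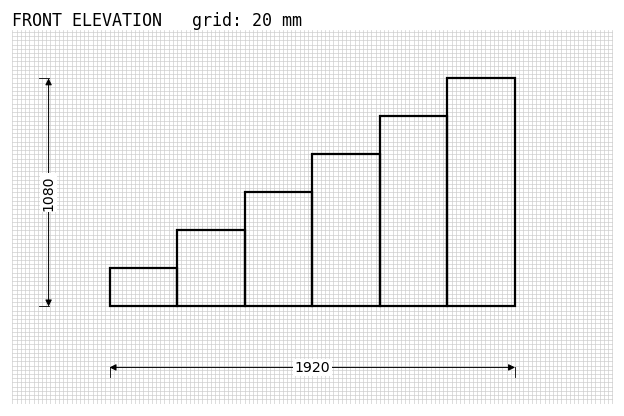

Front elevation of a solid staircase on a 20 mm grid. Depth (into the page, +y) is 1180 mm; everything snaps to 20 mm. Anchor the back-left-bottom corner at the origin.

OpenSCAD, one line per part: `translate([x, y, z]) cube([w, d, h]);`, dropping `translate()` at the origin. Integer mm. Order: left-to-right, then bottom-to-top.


cube([320, 1180, 180]);
translate([320, 0, 0]) cube([320, 1180, 360]);
translate([640, 0, 0]) cube([320, 1180, 540]);
translate([960, 0, 0]) cube([320, 1180, 720]);
translate([1280, 0, 0]) cube([320, 1180, 900]);
translate([1600, 0, 0]) cube([320, 1180, 1080]);


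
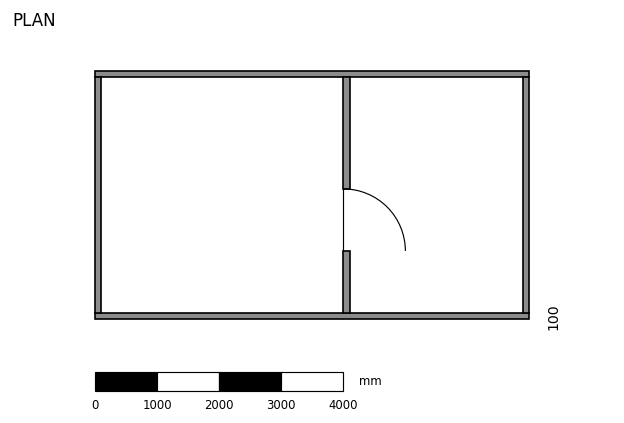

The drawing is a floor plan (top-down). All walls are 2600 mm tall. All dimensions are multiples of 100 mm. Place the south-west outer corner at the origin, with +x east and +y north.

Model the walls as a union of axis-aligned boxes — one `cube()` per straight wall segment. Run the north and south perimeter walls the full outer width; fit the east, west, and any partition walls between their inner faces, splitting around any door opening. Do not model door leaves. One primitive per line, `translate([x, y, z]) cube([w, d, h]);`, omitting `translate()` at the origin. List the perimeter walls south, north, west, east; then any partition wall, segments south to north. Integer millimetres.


cube([7000, 100, 2600]);
translate([0, 3900, 0]) cube([7000, 100, 2600]);
translate([0, 100, 0]) cube([100, 3800, 2600]);
translate([6900, 100, 0]) cube([100, 3800, 2600]);
translate([4000, 100, 0]) cube([100, 1000, 2600]);
translate([4000, 2100, 0]) cube([100, 1800, 2600]);


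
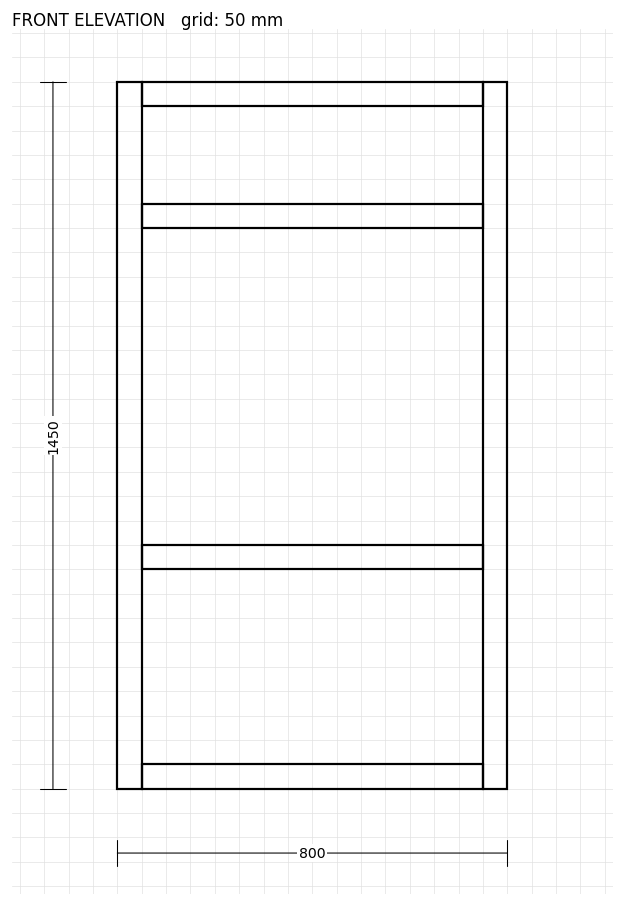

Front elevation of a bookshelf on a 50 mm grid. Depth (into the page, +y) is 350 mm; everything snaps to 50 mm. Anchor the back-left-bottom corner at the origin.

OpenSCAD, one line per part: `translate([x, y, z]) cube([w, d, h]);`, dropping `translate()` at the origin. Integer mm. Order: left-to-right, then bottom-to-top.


cube([50, 350, 1450]);
translate([50, 0, 0]) cube([700, 350, 50]);
translate([50, 0, 450]) cube([700, 350, 50]);
translate([50, 0, 1150]) cube([700, 350, 50]);
translate([50, 0, 1400]) cube([700, 350, 50]);
translate([750, 0, 0]) cube([50, 350, 1450]);
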